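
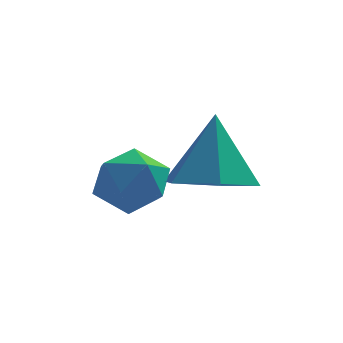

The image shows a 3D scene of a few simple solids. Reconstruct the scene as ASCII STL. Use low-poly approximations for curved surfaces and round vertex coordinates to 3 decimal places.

solid 
facet normal 0.489 0.743 0.457
outer loop
vertex 0.792 -1.829 2.324
vertex 0.666 -2.236 3.121
vertex 1.404 -2.42 2.631
endloop
endfacet
facet normal 0.731 0.649 -0.208
outer loop
vertex 0.792 -1.829 2.324
vertex 1.404 -2.42 2.631
vertex 1.165 -2.43 1.759
endloop
endfacet
facet normal 0.183 0.731 -0.657
outer loop
vertex 0.792 -1.829 2.324
vertex 1.165 -2.43 1.759
vertex 0.279 -2.252 1.71
endloop
endfacet
facet normal -0.399 0.876 -0.271
outer loop
vertex 0.792 -1.829 2.324
vertex 0.279 -2.252 1.71
vertex -0.029 -2.132 2.552
endloop
endfacet
facet normal -0.210 0.884 0.418
outer loop
vertex 0.792 -1.829 2.324
vertex -0.029 -2.132 2.552
vertex 0.666 -2.236 3.121
endloop
endfacet
facet normal 0.964 -0.023 -0.264
outer loop
vertex 1.165 -2.43 1.759
vertex 1.404 -2.42 2.631
vertex 1.269 -3.208 2.208
endloop
endfacet
facet normal 0.571 0.130 0.811
outer loop
vertex 1.404 -2.42 2.631
vertex 0.666 -2.236 3.121
vertex 0.961 -3.088 3.05
endloop
endfacet
facet normal -0.559 0.357 0.748
outer loop
vertex 0.666 -2.236 3.121
vertex -0.029 -2.132 2.552
vertex 0.075 -2.91 3.001
endloop
endfacet
facet normal -0.865 0.344 -0.365
outer loop
vertex -0.029 -2.132 2.552
vertex 0.279 -2.252 1.71
vertex -0.164 -2.92 2.129
endloop
endfacet
facet normal 0.077 0.109 -0.991
outer loop
vertex 0.279 -2.252 1.71
vertex 1.165 -2.43 1.759
vertex 0.574 -3.104 1.639
endloop
endfacet
facet normal 0.399 -0.876 0.271
outer loop
vertex 0.448 -3.511 2.436
vertex 1.269 -3.208 2.208
vertex 0.961 -3.088 3.05
endloop
endfacet
facet normal -0.183 -0.731 0.657
outer loop
vertex 0.448 -3.511 2.436
vertex 0.961 -3.088 3.05
vertex 0.075 -2.91 3.001
endloop
endfacet
facet normal -0.731 -0.649 0.208
outer loop
vertex 0.448 -3.511 2.436
vertex 0.075 -2.91 3.001
vertex -0.164 -2.92 2.129
endloop
endfacet
facet normal -0.489 -0.743 -0.457
outer loop
vertex 0.448 -3.511 2.436
vertex -0.164 -2.92 2.129
vertex 0.574 -3.104 1.639
endloop
endfacet
facet normal 0.210 -0.884 -0.418
outer loop
vertex 0.448 -3.511 2.436
vertex 0.574 -3.104 1.639
vertex 1.269 -3.208 2.208
endloop
endfacet
facet normal 0.865 -0.344 0.365
outer loop
vertex 0.961 -3.088 3.05
vertex 1.269 -3.208 2.208
vertex 1.404 -2.42 2.631
endloop
endfacet
facet normal -0.077 -0.109 0.991
outer loop
vertex 0.075 -2.91 3.001
vertex 0.961 -3.088 3.05
vertex 0.666 -2.236 3.121
endloop
endfacet
facet normal -0.964 0.023 0.264
outer loop
vertex -0.164 -2.92 2.129
vertex 0.075 -2.91 3.001
vertex -0.029 -2.132 2.552
endloop
endfacet
facet normal -0.571 -0.130 -0.811
outer loop
vertex 0.574 -3.104 1.639
vertex -0.164 -2.92 2.129
vertex 0.279 -2.252 1.71
endloop
endfacet
facet normal 0.559 -0.357 -0.748
outer loop
vertex 1.269 -3.208 2.208
vertex 0.574 -3.104 1.639
vertex 1.165 -2.43 1.759
endloop
endfacet
facet normal -0.039 -0.384 -0.923
outer loop
vertex 3.057 -2.308 2.152
vertex 2.255 -2.907 2.435
vertex 2.083 -1.957 2.047
endloop
endfacet
facet normal 0.331 0.941 0.078
outer loop
vertex 3.057 -2.308 2.152
vertex 2.083 -1.957 2.047
vertex 2.325 -2.213 4.105
endloop
endfacet
facet normal -0.038 -0.384 -0.923
outer loop
vertex 2.083 -1.957 2.047
vertex 2.255 -2.907 2.435
vertex 1.282 -2.557 2.33
endloop
endfacet
facet normal -0.553 0.817 0.167
outer loop
vertex 2.083 -1.957 2.047
vertex 1.282 -2.557 2.33
vertex 2.325 -2.213 4.105
endloop
endfacet
facet normal -0.038 -0.383 -0.923
outer loop
vertex 1.282 -2.557 2.33
vertex 2.255 -2.907 2.435
vertex 1.454 -3.506 2.717
endloop
endfacet
facet normal -0.865 0.047 0.499
outer loop
vertex 1.282 -2.557 2.33
vertex 1.454 -3.506 2.717
vertex 2.325 -2.213 4.105
endloop
endfacet
facet normal -0.039 -0.383 -0.923
outer loop
vertex 1.454 -3.506 2.717
vertex 2.255 -2.907 2.435
vertex 2.427 -3.857 2.822
endloop
endfacet
facet normal -0.296 -0.599 0.744
outer loop
vertex 1.454 -3.506 2.717
vertex 2.427 -3.857 2.822
vertex 2.325 -2.213 4.105
endloop
endfacet
facet normal -0.038 -0.383 -0.923
outer loop
vertex 2.427 -3.857 2.822
vertex 2.255 -2.907 2.435
vertex 3.229 -3.257 2.54
endloop
endfacet
facet normal 0.586 -0.475 0.656
outer loop
vertex 2.427 -3.857 2.822
vertex 3.229 -3.257 2.54
vertex 2.325 -2.213 4.105
endloop
endfacet
facet normal -0.039 -0.384 -0.922
outer loop
vertex 3.229 -3.257 2.54
vertex 2.255 -2.907 2.435
vertex 3.057 -2.308 2.152
endloop
endfacet
facet normal 0.899 0.295 0.323
outer loop
vertex 3.229 -3.257 2.54
vertex 3.057 -2.308 2.152
vertex 2.325 -2.213 4.105
endloop
endfacet

endsolid


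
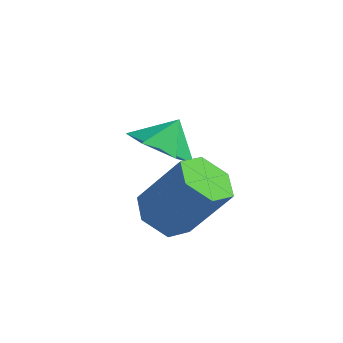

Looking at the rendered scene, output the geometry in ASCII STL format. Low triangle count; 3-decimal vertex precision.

solid 
facet normal -0.562 -0.132 -0.817
outer loop
vertex 0.757 -1.085 -1.697
vertex 0.295 -0.389 -1.492
vertex 0.995 -0.311 -1.986
endloop
endfacet
facet normal 0.780 -0.415 -0.469
outer loop
vertex 0.757 -1.085 -1.697
vertex 0.995 -0.311 -1.986
vertex 1.847 -0.827 -0.112
endloop
endfacet
facet normal 0.780 -0.414 -0.469
outer loop
vertex 1.847 -0.827 -0.112
vertex 0.995 -0.311 -1.986
vertex 2.084 -0.053 -0.402
endloop
endfacet
facet normal 0.562 0.134 0.816
outer loop
vertex 1.847 -0.827 -0.112
vertex 2.084 -0.053 -0.402
vertex 1.385 -0.131 0.092
endloop
endfacet
facet normal -0.561 -0.133 -0.817
outer loop
vertex 0.995 -0.311 -1.986
vertex 0.295 -0.389 -1.492
vertex 0.533 0.385 -1.782
endloop
endfacet
facet normal 0.629 0.572 -0.526
outer loop
vertex 0.995 -0.311 -1.986
vertex 0.533 0.385 -1.782
vertex 2.084 -0.053 -0.402
endloop
endfacet
facet normal 0.630 0.572 -0.526
outer loop
vertex 2.084 -0.053 -0.402
vertex 0.533 0.385 -1.782
vertex 1.623 0.643 -0.197
endloop
endfacet
facet normal 0.562 0.132 0.816
outer loop
vertex 2.084 -0.053 -0.402
vertex 1.623 0.643 -0.197
vertex 1.385 -0.131 0.092
endloop
endfacet
facet normal -0.561 -0.133 -0.817
outer loop
vertex 0.533 0.385 -1.782
vertex 0.295 -0.389 -1.492
vertex -0.167 0.307 -1.288
endloop
endfacet
facet normal -0.150 0.987 -0.057
outer loop
vertex 0.533 0.385 -1.782
vertex -0.167 0.307 -1.288
vertex 1.623 0.643 -0.197
endloop
endfacet
facet normal -0.150 0.987 -0.057
outer loop
vertex 1.623 0.643 -0.197
vertex -0.167 0.307 -1.288
vertex 0.923 0.565 0.297
endloop
endfacet
facet normal 0.562 0.132 0.817
outer loop
vertex 1.623 0.643 -0.197
vertex 0.923 0.565 0.297
vertex 1.385 -0.131 0.092
endloop
endfacet
facet normal -0.562 -0.134 -0.816
outer loop
vertex -0.167 0.307 -1.288
vertex 0.295 -0.389 -1.492
vertex -0.404 -0.467 -0.998
endloop
endfacet
facet normal -0.780 0.415 0.469
outer loop
vertex -0.167 0.307 -1.288
vertex -0.404 -0.467 -0.998
vertex 0.923 0.565 0.297
endloop
endfacet
facet normal -0.780 0.415 0.469
outer loop
vertex 0.923 0.565 0.297
vertex -0.404 -0.467 -0.998
vertex 0.685 -0.209 0.586
endloop
endfacet
facet normal 0.562 0.132 0.817
outer loop
vertex 0.923 0.565 0.297
vertex 0.685 -0.209 0.586
vertex 1.385 -0.131 0.092
endloop
endfacet
facet normal -0.562 -0.132 -0.816
outer loop
vertex -0.404 -0.467 -0.998
vertex 0.295 -0.389 -1.492
vertex 0.057 -1.163 -1.203
endloop
endfacet
facet normal -0.630 -0.572 0.526
outer loop
vertex -0.404 -0.467 -0.998
vertex 0.057 -1.163 -1.203
vertex 0.685 -0.209 0.586
endloop
endfacet
facet normal -0.629 -0.572 0.526
outer loop
vertex 0.685 -0.209 0.586
vertex 0.057 -1.163 -1.203
vertex 1.147 -0.905 0.382
endloop
endfacet
facet normal 0.561 0.133 0.817
outer loop
vertex 0.685 -0.209 0.586
vertex 1.147 -0.905 0.382
vertex 1.385 -0.131 0.092
endloop
endfacet
facet normal -0.562 -0.132 -0.817
outer loop
vertex 0.057 -1.163 -1.203
vertex 0.295 -0.389 -1.492
vertex 0.757 -1.085 -1.697
endloop
endfacet
facet normal 0.150 -0.987 0.057
outer loop
vertex 0.057 -1.163 -1.203
vertex 0.757 -1.085 -1.697
vertex 1.147 -0.905 0.382
endloop
endfacet
facet normal 0.150 -0.987 0.057
outer loop
vertex 1.147 -0.905 0.382
vertex 0.757 -1.085 -1.697
vertex 1.847 -0.827 -0.112
endloop
endfacet
facet normal 0.561 0.133 0.817
outer loop
vertex 1.147 -0.905 0.382
vertex 1.847 -0.827 -0.112
vertex 1.385 -0.131 0.092
endloop
endfacet
facet normal -0.240 -0.618 -0.749
outer loop
vertex -0.197 2.556 -1.706
vertex -1.142 2.421 -1.292
vertex -0.978 3.187 -1.976
endloop
endfacet
facet normal 0.628 0.778 0.004
outer loop
vertex -0.197 2.556 -1.706
vertex -0.978 3.187 -1.976
vertex -0.878 3.099 -0.468
endloop
endfacet
facet normal -0.240 -0.618 -0.749
outer loop
vertex -0.978 3.187 -1.976
vertex -1.142 2.421 -1.292
vertex -1.923 3.052 -1.562
endloop
endfacet
facet normal -0.113 0.991 0.065
outer loop
vertex -0.978 3.187 -1.976
vertex -1.923 3.052 -1.562
vertex -0.878 3.099 -0.468
endloop
endfacet
facet normal -0.239 -0.617 -0.750
outer loop
vertex -1.923 3.052 -1.562
vertex -1.142 2.421 -1.292
vertex -2.087 2.286 -0.879
endloop
endfacet
facet normal -0.589 0.604 0.537
outer loop
vertex -1.923 3.052 -1.562
vertex -2.087 2.286 -0.879
vertex -0.878 3.099 -0.468
endloop
endfacet
facet normal -0.240 -0.617 -0.750
outer loop
vertex -2.087 2.286 -0.879
vertex -1.142 2.421 -1.292
vertex -1.306 1.654 -0.609
endloop
endfacet
facet normal -0.324 0.004 0.946
outer loop
vertex -2.087 2.286 -0.879
vertex -1.306 1.654 -0.609
vertex -0.878 3.099 -0.468
endloop
endfacet
facet normal -0.240 -0.617 -0.750
outer loop
vertex -1.306 1.654 -0.609
vertex -1.142 2.421 -1.292
vertex -0.361 1.789 -1.022
endloop
endfacet
facet normal 0.417 -0.210 0.885
outer loop
vertex -1.306 1.654 -0.609
vertex -0.361 1.789 -1.022
vertex -0.878 3.099 -0.468
endloop
endfacet
facet normal -0.240 -0.617 -0.749
outer loop
vertex -0.361 1.789 -1.022
vertex -1.142 2.421 -1.292
vertex -0.197 2.556 -1.706
endloop
endfacet
facet normal 0.893 0.178 0.413
outer loop
vertex -0.361 1.789 -1.022
vertex -0.197 2.556 -1.706
vertex -0.878 3.099 -0.468
endloop
endfacet

endsolid


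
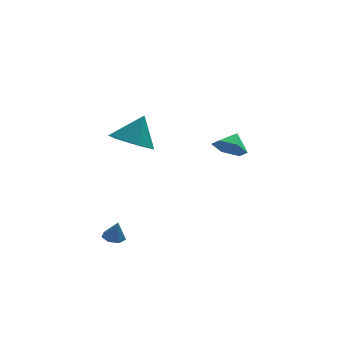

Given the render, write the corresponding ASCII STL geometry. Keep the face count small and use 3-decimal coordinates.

solid 
facet normal -0.378 -0.288 -0.880
outer loop
vertex -2.257 -2.841 1.702
vertex -3.235 -2.503 2.012
vertex -2.566 -1.825 1.502
endloop
endfacet
facet normal 0.951 0.302 0.062
outer loop
vertex -2.257 -2.841 1.702
vertex -2.566 -1.825 1.502
vertex -2.625 -2.037 3.428
endloop
endfacet
facet normal -0.378 -0.288 -0.880
outer loop
vertex -2.566 -1.825 1.502
vertex -3.235 -2.503 2.012
vertex -3.544 -1.487 1.812
endloop
endfacet
facet normal 0.356 0.927 0.113
outer loop
vertex -2.566 -1.825 1.502
vertex -3.544 -1.487 1.812
vertex -2.625 -2.037 3.428
endloop
endfacet
facet normal -0.379 -0.288 -0.879
outer loop
vertex -3.544 -1.487 1.812
vertex -3.235 -2.503 2.012
vertex -4.213 -2.164 2.322
endloop
endfacet
facet normal -0.405 0.771 0.492
outer loop
vertex -3.544 -1.487 1.812
vertex -4.213 -2.164 2.322
vertex -2.625 -2.037 3.428
endloop
endfacet
facet normal -0.379 -0.289 -0.879
outer loop
vertex -4.213 -2.164 2.322
vertex -3.235 -2.503 2.012
vertex -3.904 -3.18 2.523
endloop
endfacet
facet normal -0.571 -0.011 0.821
outer loop
vertex -4.213 -2.164 2.322
vertex -3.904 -3.18 2.523
vertex -2.625 -2.037 3.428
endloop
endfacet
facet normal -0.379 -0.289 -0.879
outer loop
vertex -3.904 -3.18 2.523
vertex -3.235 -2.503 2.012
vertex -2.926 -3.518 2.213
endloop
endfacet
facet normal 0.024 -0.637 0.770
outer loop
vertex -3.904 -3.18 2.523
vertex -2.926 -3.518 2.213
vertex -2.625 -2.037 3.428
endloop
endfacet
facet normal -0.379 -0.289 -0.879
outer loop
vertex -2.926 -3.518 2.213
vertex -3.235 -2.503 2.012
vertex -2.257 -2.841 1.702
endloop
endfacet
facet normal 0.785 -0.480 0.391
outer loop
vertex -2.926 -3.518 2.213
vertex -2.257 -2.841 1.702
vertex -2.625 -2.037 3.428
endloop
endfacet
facet normal -0.405 -0.649 -0.644
outer loop
vertex 2.261 1.121 -0.293
vertex 1.457 1.469 -0.138
vertex 1.967 1.798 -0.79
endloop
endfacet
facet normal 0.927 0.373 -0.040
outer loop
vertex 2.261 1.121 -0.293
vertex 1.967 1.798 -0.79
vertex 1.883 2.151 0.538
endloop
endfacet
facet normal -0.405 -0.649 -0.644
outer loop
vertex 1.967 1.798 -0.79
vertex 1.457 1.469 -0.138
vertex 1.162 2.146 -0.635
endloop
endfacet
facet normal 0.351 0.910 -0.220
outer loop
vertex 1.967 1.798 -0.79
vertex 1.162 2.146 -0.635
vertex 1.883 2.151 0.538
endloop
endfacet
facet normal -0.406 -0.649 -0.643
outer loop
vertex 1.162 2.146 -0.635
vertex 1.457 1.469 -0.138
vertex 0.653 1.818 0.017
endloop
endfacet
facet normal -0.335 0.920 0.202
outer loop
vertex 1.162 2.146 -0.635
vertex 0.653 1.818 0.017
vertex 1.883 2.151 0.538
endloop
endfacet
facet normal -0.406 -0.649 -0.643
outer loop
vertex 0.653 1.818 0.017
vertex 1.457 1.469 -0.138
vertex 0.948 1.141 0.514
endloop
endfacet
facet normal -0.447 0.395 0.803
outer loop
vertex 0.653 1.818 0.017
vertex 0.948 1.141 0.514
vertex 1.883 2.151 0.538
endloop
endfacet
facet normal -0.406 -0.649 -0.643
outer loop
vertex 0.948 1.141 0.514
vertex 1.457 1.469 -0.138
vertex 1.752 0.792 0.359
endloop
endfacet
facet normal 0.128 -0.142 0.982
outer loop
vertex 0.948 1.141 0.514
vertex 1.752 0.792 0.359
vertex 1.883 2.151 0.538
endloop
endfacet
facet normal -0.405 -0.649 -0.644
outer loop
vertex 1.752 0.792 0.359
vertex 1.457 1.469 -0.138
vertex 2.261 1.121 -0.293
endloop
endfacet
facet normal 0.815 -0.152 0.559
outer loop
vertex 1.752 0.792 0.359
vertex 2.261 1.121 -0.293
vertex 1.883 2.151 0.538
endloop
endfacet
facet normal -0.192 0.206 -0.959
outer loop
vertex -3.496 -2.309 -4.065
vertex -4.028 -2.194 -3.934
vertex -3.589 -1.847 -3.947
endloop
endfacet
facet normal 0.949 0.116 0.295
outer loop
vertex -3.496 -2.309 -4.065
vertex -3.589 -1.847 -3.947
vertex -3.832 -2.406 -2.946
endloop
endfacet
facet normal -0.190 0.205 -0.960
outer loop
vertex -3.589 -1.847 -3.947
vertex -4.028 -2.194 -3.934
vertex -4.013 -1.646 -3.82
endloop
endfacet
facet normal 0.488 0.706 0.513
outer loop
vertex -3.589 -1.847 -3.947
vertex -4.013 -1.646 -3.82
vertex -3.832 -2.406 -2.946
endloop
endfacet
facet normal -0.190 0.205 -0.960
outer loop
vertex -4.013 -1.646 -3.82
vertex -4.028 -2.194 -3.934
vertex -4.448 -1.858 -3.779
endloop
endfacet
facet normal -0.277 0.696 0.663
outer loop
vertex -4.013 -1.646 -3.82
vertex -4.448 -1.858 -3.779
vertex -3.832 -2.406 -2.946
endloop
endfacet
facet normal -0.190 0.206 -0.960
outer loop
vertex -4.448 -1.858 -3.779
vertex -4.028 -2.194 -3.934
vertex -4.567 -2.323 -3.855
endloop
endfacet
facet normal -0.770 0.094 0.631
outer loop
vertex -4.448 -1.858 -3.779
vertex -4.567 -2.323 -3.855
vertex -3.832 -2.406 -2.946
endloop
endfacet
facet normal -0.190 0.207 -0.960
outer loop
vertex -4.567 -2.323 -3.855
vertex -4.028 -2.194 -3.934
vertex -4.28 -2.69 -3.991
endloop
endfacet
facet normal -0.620 -0.648 0.442
outer loop
vertex -4.567 -2.323 -3.855
vertex -4.28 -2.69 -3.991
vertex -3.832 -2.406 -2.946
endloop
endfacet
facet normal -0.190 0.207 -0.960
outer loop
vertex -4.28 -2.69 -3.991
vertex -4.028 -2.194 -3.934
vertex -3.804 -2.684 -4.084
endloop
endfacet
facet normal 0.059 -0.969 0.238
outer loop
vertex -4.28 -2.69 -3.991
vertex -3.804 -2.684 -4.084
vertex -3.832 -2.406 -2.946
endloop
endfacet
facet normal -0.192 0.206 -0.960
outer loop
vertex -3.804 -2.684 -4.084
vertex -4.028 -2.194 -3.934
vertex -3.496 -2.309 -4.065
endloop
endfacet
facet normal 0.757 -0.630 0.173
outer loop
vertex -3.804 -2.684 -4.084
vertex -3.496 -2.309 -4.065
vertex -3.832 -2.406 -2.946
endloop
endfacet

endsolid


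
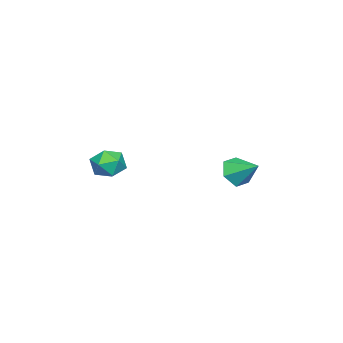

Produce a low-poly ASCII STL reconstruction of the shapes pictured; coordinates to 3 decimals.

solid 
facet normal -0.004 0.479 0.878
outer loop
vertex -1.683 -0.332 -2.814
vertex -2.379 -0.542 -2.703
vertex -1.825 -0.966 -2.469
endloop
endfacet
facet normal 0.651 0.245 0.718
outer loop
vertex -1.683 -0.332 -2.814
vertex -1.825 -0.966 -2.469
vertex -1.286 -0.932 -2.969
endloop
endfacet
facet normal 0.841 0.533 0.093
outer loop
vertex -1.683 -0.332 -2.814
vertex -1.286 -0.932 -2.969
vertex -1.507 -0.488 -3.512
endloop
endfacet
facet normal 0.304 0.943 -0.134
outer loop
vertex -1.683 -0.332 -2.814
vertex -1.507 -0.488 -3.512
vertex -2.183 -0.247 -3.348
endloop
endfacet
facet normal -0.219 0.911 0.350
outer loop
vertex -1.683 -0.332 -2.814
vertex -2.183 -0.247 -3.348
vertex -2.379 -0.542 -2.703
endloop
endfacet
facet normal 0.619 -0.462 0.636
outer loop
vertex -1.286 -0.932 -2.969
vertex -1.825 -0.966 -2.469
vertex -1.737 -1.513 -2.952
endloop
endfacet
facet normal -0.441 -0.083 0.893
outer loop
vertex -1.825 -0.966 -2.469
vertex -2.379 -0.542 -2.703
vertex -2.413 -1.272 -2.788
endloop
endfacet
facet normal -0.789 0.613 0.041
outer loop
vertex -2.379 -0.542 -2.703
vertex -2.183 -0.247 -3.348
vertex -2.634 -0.828 -3.331
endloop
endfacet
facet normal 0.057 0.666 -0.744
outer loop
vertex -2.183 -0.247 -3.348
vertex -1.507 -0.488 -3.512
vertex -2.095 -0.794 -3.831
endloop
endfacet
facet normal 0.926 0.001 -0.376
outer loop
vertex -1.507 -0.488 -3.512
vertex -1.286 -0.932 -2.969
vertex -1.541 -1.218 -3.597
endloop
endfacet
facet normal -0.304 -0.943 0.134
outer loop
vertex -2.237 -1.428 -3.486
vertex -1.737 -1.513 -2.952
vertex -2.413 -1.272 -2.788
endloop
endfacet
facet normal -0.841 -0.533 -0.093
outer loop
vertex -2.237 -1.428 -3.486
vertex -2.413 -1.272 -2.788
vertex -2.634 -0.828 -3.331
endloop
endfacet
facet normal -0.651 -0.245 -0.718
outer loop
vertex -2.237 -1.428 -3.486
vertex -2.634 -0.828 -3.331
vertex -2.095 -0.794 -3.831
endloop
endfacet
facet normal 0.004 -0.479 -0.878
outer loop
vertex -2.237 -1.428 -3.486
vertex -2.095 -0.794 -3.831
vertex -1.541 -1.218 -3.597
endloop
endfacet
facet normal 0.219 -0.911 -0.350
outer loop
vertex -2.237 -1.428 -3.486
vertex -1.541 -1.218 -3.597
vertex -1.737 -1.513 -2.952
endloop
endfacet
facet normal -0.057 -0.666 0.744
outer loop
vertex -2.413 -1.272 -2.788
vertex -1.737 -1.513 -2.952
vertex -1.825 -0.966 -2.469
endloop
endfacet
facet normal -0.926 -0.001 0.376
outer loop
vertex -2.634 -0.828 -3.331
vertex -2.413 -1.272 -2.788
vertex -2.379 -0.542 -2.703
endloop
endfacet
facet normal -0.619 0.462 -0.636
outer loop
vertex -2.095 -0.794 -3.831
vertex -2.634 -0.828 -3.331
vertex -2.183 -0.247 -3.348
endloop
endfacet
facet normal 0.441 0.083 -0.893
outer loop
vertex -1.541 -1.218 -3.597
vertex -2.095 -0.794 -3.831
vertex -1.507 -0.488 -3.512
endloop
endfacet
facet normal 0.789 -0.613 -0.041
outer loop
vertex -1.737 -1.513 -2.952
vertex -1.541 -1.218 -3.597
vertex -1.286 -0.932 -2.969
endloop
endfacet
facet normal -0.235 -0.837 -0.494
outer loop
vertex -2.885 3.699 -3.877
vertex -3.324 3.512 -3.351
vertex -3.566 3.9 -3.894
endloop
endfacet
facet normal 0.252 0.808 -0.532
outer loop
vertex -2.885 3.699 -3.877
vertex -3.566 3.9 -3.894
vertex -3.056 4.468 -2.789
endloop
endfacet
facet normal -0.235 -0.837 -0.494
outer loop
vertex -3.566 3.9 -3.894
vertex -3.324 3.512 -3.351
vertex -4.005 3.713 -3.368
endloop
endfacet
facet normal -0.549 0.819 -0.167
outer loop
vertex -3.566 3.9 -3.894
vertex -4.005 3.713 -3.368
vertex -3.056 4.468 -2.789
endloop
endfacet
facet normal -0.235 -0.838 -0.492
outer loop
vertex -4.005 3.713 -3.368
vertex -3.324 3.512 -3.351
vertex -3.762 3.326 -2.825
endloop
endfacet
facet normal -0.689 0.407 0.599
outer loop
vertex -4.005 3.713 -3.368
vertex -3.762 3.326 -2.825
vertex -3.056 4.468 -2.789
endloop
endfacet
facet normal -0.235 -0.838 -0.492
outer loop
vertex -3.762 3.326 -2.825
vertex -3.324 3.512 -3.351
vertex -3.081 3.125 -2.808
endloop
endfacet
facet normal -0.029 -0.014 0.999
outer loop
vertex -3.762 3.326 -2.825
vertex -3.081 3.125 -2.808
vertex -3.056 4.468 -2.789
endloop
endfacet
facet normal -0.234 -0.838 -0.493
outer loop
vertex -3.081 3.125 -2.808
vertex -3.324 3.512 -3.351
vertex -2.643 3.312 -3.334
endloop
endfacet
facet normal 0.772 -0.023 0.635
outer loop
vertex -3.081 3.125 -2.808
vertex -2.643 3.312 -3.334
vertex -3.056 4.468 -2.789
endloop
endfacet
facet normal -0.234 -0.838 -0.493
outer loop
vertex -2.643 3.312 -3.334
vertex -3.324 3.512 -3.351
vertex -2.885 3.699 -3.877
endloop
endfacet
facet normal 0.913 0.388 -0.130
outer loop
vertex -2.643 3.312 -3.334
vertex -2.885 3.699 -3.877
vertex -3.056 4.468 -2.789
endloop
endfacet

endsolid


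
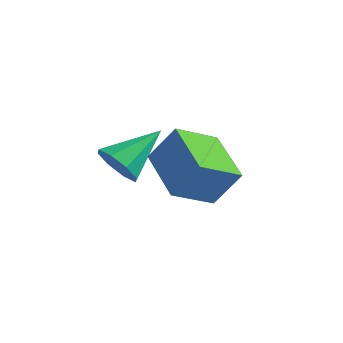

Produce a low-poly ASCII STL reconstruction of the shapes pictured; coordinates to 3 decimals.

solid 
facet normal -0.498 -0.253 -0.830
outer loop
vertex -3.451 -0.084 -4.212
vertex -4.746 1.042 -3.778
vertex -2.766 0.987 -4.949
endloop
endfacet
facet normal 0.731 -0.636 -0.245
outer loop
vertex -2.114 1.318 -3.862
vertex -3.451 -0.084 -4.212
vertex -2.766 0.987 -4.949
endloop
endfacet
facet normal -0.498 -0.252 -0.830
outer loop
vertex -2.766 0.987 -4.949
vertex -4.746 1.042 -3.778
vertex -4.06 2.114 -4.515
endloop
endfacet
facet normal 0.466 0.729 -0.502
outer loop
vertex -4.06 2.114 -4.515
vertex -2.114 1.318 -3.862
vertex -2.766 0.987 -4.949
endloop
endfacet
facet normal -0.466 -0.729 0.501
outer loop
vertex -3.451 -0.084 -4.212
vertex -4.094 1.373 -2.691
vertex -4.746 1.042 -3.778
endloop
endfacet
facet normal 0.731 -0.636 -0.245
outer loop
vertex -2.8 0.246 -3.125
vertex -3.451 -0.084 -4.212
vertex -2.114 1.318 -3.862
endloop
endfacet
facet normal -0.467 -0.729 0.501
outer loop
vertex -2.8 0.246 -3.125
vertex -4.094 1.373 -2.691
vertex -3.451 -0.084 -4.212
endloop
endfacet
facet normal -0.731 0.636 0.245
outer loop
vertex -4.746 1.042 -3.778
vertex -4.094 1.373 -2.691
vertex -4.06 2.114 -4.515
endloop
endfacet
facet normal 0.466 0.729 -0.501
outer loop
vertex -3.409 2.444 -3.428
vertex -2.114 1.318 -3.862
vertex -4.06 2.114 -4.515
endloop
endfacet
facet normal -0.731 0.636 0.245
outer loop
vertex -4.06 2.114 -4.515
vertex -4.094 1.373 -2.691
vertex -3.409 2.444 -3.428
endloop
endfacet
facet normal 0.497 0.252 0.830
outer loop
vertex -3.409 2.444 -3.428
vertex -2.8 0.246 -3.125
vertex -2.114 1.318 -3.862
endloop
endfacet
facet normal 0.498 0.252 0.830
outer loop
vertex -4.094 1.373 -2.691
vertex -2.8 0.246 -3.125
vertex -3.409 2.444 -3.428
endloop
endfacet
facet normal -0.346 -0.808 -0.476
outer loop
vertex -3.788 -1.323 -3.094
vertex -4.234 -1.449 -2.556
vertex -4.268 -1.078 -3.161
endloop
endfacet
facet normal 0.423 0.659 -0.622
outer loop
vertex -3.788 -1.323 -3.094
vertex -4.268 -1.078 -3.161
vertex -3.686 -0.171 -1.804
endloop
endfacet
facet normal -0.347 -0.808 -0.476
outer loop
vertex -4.268 -1.078 -3.161
vertex -4.234 -1.449 -2.556
vertex -4.729 -1.05 -2.873
endloop
endfacet
facet normal -0.240 0.852 -0.466
outer loop
vertex -4.268 -1.078 -3.161
vertex -4.729 -1.05 -2.873
vertex -3.686 -0.171 -1.804
endloop
endfacet
facet normal -0.346 -0.808 -0.476
outer loop
vertex -4.729 -1.05 -2.873
vertex -4.234 -1.449 -2.556
vertex -4.899 -1.256 -2.4
endloop
endfacet
facet normal -0.684 0.726 0.070
outer loop
vertex -4.729 -1.05 -2.873
vertex -4.899 -1.256 -2.4
vertex -3.686 -0.171 -1.804
endloop
endfacet
facet normal -0.346 -0.809 -0.475
outer loop
vertex -4.899 -1.256 -2.4
vertex -4.234 -1.449 -2.556
vertex -4.68 -1.574 -2.018
endloop
endfacet
facet normal -0.650 0.358 0.671
outer loop
vertex -4.899 -1.256 -2.4
vertex -4.68 -1.574 -2.018
vertex -3.686 -0.171 -1.804
endloop
endfacet
facet normal -0.347 -0.809 -0.475
outer loop
vertex -4.68 -1.574 -2.018
vertex -4.234 -1.449 -2.556
vertex -4.199 -1.819 -1.952
endloop
endfacet
facet normal -0.156 -0.040 0.987
outer loop
vertex -4.68 -1.574 -2.018
vertex -4.199 -1.819 -1.952
vertex -3.686 -0.171 -1.804
endloop
endfacet
facet normal -0.346 -0.809 -0.475
outer loop
vertex -4.199 -1.819 -1.952
vertex -4.234 -1.449 -2.556
vertex -3.739 -1.847 -2.239
endloop
endfacet
facet normal 0.505 -0.232 0.832
outer loop
vertex -4.199 -1.819 -1.952
vertex -3.739 -1.847 -2.239
vertex -3.686 -0.171 -1.804
endloop
endfacet
facet normal -0.347 -0.809 -0.474
outer loop
vertex -3.739 -1.847 -2.239
vertex -4.234 -1.449 -2.556
vertex -3.569 -1.642 -2.713
endloop
endfacet
facet normal 0.950 -0.106 0.295
outer loop
vertex -3.739 -1.847 -2.239
vertex -3.569 -1.642 -2.713
vertex -3.686 -0.171 -1.804
endloop
endfacet
facet normal -0.347 -0.808 -0.477
outer loop
vertex -3.569 -1.642 -2.713
vertex -4.234 -1.449 -2.556
vertex -3.788 -1.323 -3.094
endloop
endfacet
facet normal 0.915 0.262 -0.306
outer loop
vertex -3.569 -1.642 -2.713
vertex -3.788 -1.323 -3.094
vertex -3.686 -0.171 -1.804
endloop
endfacet

endsolid


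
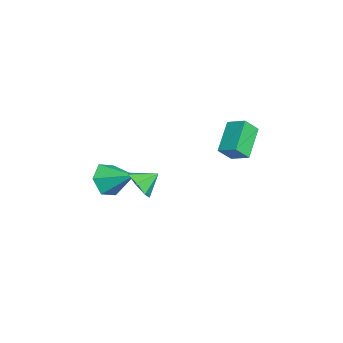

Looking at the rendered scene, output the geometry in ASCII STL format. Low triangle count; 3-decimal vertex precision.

solid 
facet normal -0.539 -0.740 -0.403
outer loop
vertex 1.592 0.932 -1.1
vertex 0.029 1.466 0.009
vertex 1.251 1.623 -1.913
endloop
endfacet
facet normal 0.786 -0.268 -0.558
outer loop
vertex 1.871 2.474 -1.449
vertex 1.592 0.932 -1.1
vertex 1.251 1.623 -1.913
endloop
endfacet
facet normal -0.539 -0.739 -0.403
outer loop
vertex 1.251 1.623 -1.913
vertex 0.029 1.466 0.009
vertex -0.312 2.158 -0.804
endloop
endfacet
facet normal -0.304 0.617 -0.726
outer loop
vertex -0.312 2.158 -0.804
vertex 1.871 2.474 -1.449
vertex 1.251 1.623 -1.913
endloop
endfacet
facet normal 0.304 -0.617 0.726
outer loop
vertex 1.592 0.932 -1.1
vertex 0.649 2.317 0.473
vertex 0.029 1.466 0.009
endloop
endfacet
facet normal 0.785 -0.268 -0.558
outer loop
vertex 2.212 1.782 -0.636
vertex 1.592 0.932 -1.1
vertex 1.871 2.474 -1.449
endloop
endfacet
facet normal 0.304 -0.618 0.726
outer loop
vertex 2.212 1.782 -0.636
vertex 0.649 2.317 0.473
vertex 1.592 0.932 -1.1
endloop
endfacet
facet normal -0.786 0.268 0.558
outer loop
vertex 0.029 1.466 0.009
vertex 0.649 2.317 0.473
vertex -0.312 2.158 -0.804
endloop
endfacet
facet normal -0.304 0.618 -0.725
outer loop
vertex 0.308 3.008 -0.34
vertex 1.871 2.474 -1.449
vertex -0.312 2.158 -0.804
endloop
endfacet
facet normal -0.785 0.269 0.558
outer loop
vertex -0.312 2.158 -0.804
vertex 0.649 2.317 0.473
vertex 0.308 3.008 -0.34
endloop
endfacet
facet normal 0.539 0.740 0.403
outer loop
vertex 0.308 3.008 -0.34
vertex 2.212 1.782 -0.636
vertex 1.871 2.474 -1.449
endloop
endfacet
facet normal 0.539 0.740 0.403
outer loop
vertex 0.649 2.317 0.473
vertex 2.212 1.782 -0.636
vertex 0.308 3.008 -0.34
endloop
endfacet
facet normal -0.460 -0.750 -0.475
outer loop
vertex 1.928 -4.853 -4.017
vertex 0.989 -4.557 -3.574
vertex 1.292 -4.142 -4.524
endloop
endfacet
facet normal 0.801 0.398 -0.447
outer loop
vertex 1.928 -4.853 -4.017
vertex 1.292 -4.142 -4.524
vertex 1.831 -3.183 -2.706
endloop
endfacet
facet normal -0.460 -0.751 -0.475
outer loop
vertex 1.292 -4.142 -4.524
vertex 0.989 -4.557 -3.574
vertex 0.353 -3.847 -4.081
endloop
endfacet
facet normal 0.050 0.877 -0.478
outer loop
vertex 1.292 -4.142 -4.524
vertex 0.353 -3.847 -4.081
vertex 1.831 -3.183 -2.706
endloop
endfacet
facet normal -0.461 -0.751 -0.474
outer loop
vertex 0.353 -3.847 -4.081
vertex 0.989 -4.557 -3.574
vertex 0.05 -4.261 -3.13
endloop
endfacet
facet normal -0.541 0.821 0.185
outer loop
vertex 0.353 -3.847 -4.081
vertex 0.05 -4.261 -3.13
vertex 1.831 -3.183 -2.706
endloop
endfacet
facet normal -0.461 -0.750 -0.474
outer loop
vertex 0.05 -4.261 -3.13
vertex 0.989 -4.557 -3.574
vertex 0.686 -4.971 -2.624
endloop
endfacet
facet normal -0.382 0.285 0.879
outer loop
vertex 0.05 -4.261 -3.13
vertex 0.686 -4.971 -2.624
vertex 1.831 -3.183 -2.706
endloop
endfacet
facet normal -0.460 -0.751 -0.474
outer loop
vertex 0.686 -4.971 -2.624
vertex 0.989 -4.557 -3.574
vertex 1.625 -5.267 -3.067
endloop
endfacet
facet normal 0.368 -0.194 0.909
outer loop
vertex 0.686 -4.971 -2.624
vertex 1.625 -5.267 -3.067
vertex 1.831 -3.183 -2.706
endloop
endfacet
facet normal -0.460 -0.751 -0.474
outer loop
vertex 1.625 -5.267 -3.067
vertex 0.989 -4.557 -3.574
vertex 1.928 -4.853 -4.017
endloop
endfacet
facet normal 0.959 -0.137 0.246
outer loop
vertex 1.625 -5.267 -3.067
vertex 1.928 -4.853 -4.017
vertex 1.831 -3.183 -2.706
endloop
endfacet
facet normal 0.231 -0.820 -0.523
outer loop
vertex 3.716 -2.451 -3.085
vertex 3.357 -2.988 -2.401
vertex 2.923 -2.63 -3.154
endloop
endfacet
facet normal -0.171 0.906 -0.387
outer loop
vertex 3.716 -2.451 -3.085
vertex 2.923 -2.63 -3.154
vertex 3.083 -2.012 -1.779
endloop
endfacet
facet normal 0.231 -0.820 -0.523
outer loop
vertex 2.923 -2.63 -3.154
vertex 3.357 -2.988 -2.401
vertex 2.457 -3.078 -2.657
endloop
endfacet
facet normal -0.775 0.605 -0.182
outer loop
vertex 2.923 -2.63 -3.154
vertex 2.457 -3.078 -2.657
vertex 3.083 -2.012 -1.779
endloop
endfacet
facet normal 0.231 -0.820 -0.524
outer loop
vertex 2.457 -3.078 -2.657
vertex 3.357 -2.988 -2.401
vertex 2.669 -3.459 -1.967
endloop
endfacet
facet normal -0.898 0.206 0.390
outer loop
vertex 2.457 -3.078 -2.657
vertex 2.669 -3.459 -1.967
vertex 3.083 -2.012 -1.779
endloop
endfacet
facet normal 0.231 -0.820 -0.524
outer loop
vertex 2.669 -3.459 -1.967
vertex 3.357 -2.988 -2.401
vertex 3.399 -3.485 -1.604
endloop
endfacet
facet normal -0.445 0.011 0.896
outer loop
vertex 2.669 -3.459 -1.967
vertex 3.399 -3.485 -1.604
vertex 3.083 -2.012 -1.779
endloop
endfacet
facet normal 0.230 -0.820 -0.524
outer loop
vertex 3.399 -3.485 -1.604
vertex 3.357 -2.988 -2.401
vertex 4.098 -3.137 -1.842
endloop
endfacet
facet normal 0.243 0.166 0.956
outer loop
vertex 3.399 -3.485 -1.604
vertex 4.098 -3.137 -1.842
vertex 3.083 -2.012 -1.779
endloop
endfacet
facet normal 0.230 -0.820 -0.523
outer loop
vertex 4.098 -3.137 -1.842
vertex 3.357 -2.988 -2.401
vertex 4.239 -2.677 -2.501
endloop
endfacet
facet normal 0.646 0.554 0.525
outer loop
vertex 4.098 -3.137 -1.842
vertex 4.239 -2.677 -2.501
vertex 3.083 -2.012 -1.779
endloop
endfacet
facet normal 0.230 -0.820 -0.523
outer loop
vertex 4.239 -2.677 -2.501
vertex 3.357 -2.988 -2.401
vertex 3.716 -2.451 -3.085
endloop
endfacet
facet normal 0.463 0.883 -0.073
outer loop
vertex 4.239 -2.677 -2.501
vertex 3.716 -2.451 -3.085
vertex 3.083 -2.012 -1.779
endloop
endfacet

endsolid


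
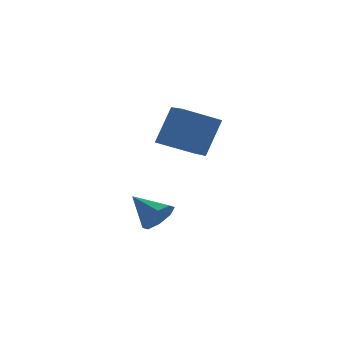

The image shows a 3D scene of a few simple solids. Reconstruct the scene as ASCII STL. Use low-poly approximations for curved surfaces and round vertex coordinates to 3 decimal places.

solid 
facet normal -0.843 -0.342 0.416
outer loop
vertex 0.376 -0.345 2.784
vertex -0.347 0.973 2.404
vertex -0.209 -1.214 0.884
endloop
endfacet
facet normal 0.466 -0.850 0.245
outer loop
vertex 1.467 -0.533 0.056
vertex 0.376 -0.345 2.784
vertex -0.209 -1.214 0.884
endloop
endfacet
facet normal -0.842 -0.342 0.416
outer loop
vertex -0.209 -1.214 0.884
vertex -0.347 0.973 2.404
vertex -0.932 0.103 0.504
endloop
endfacet
facet normal -0.270 -0.401 -0.876
outer loop
vertex -0.932 0.103 0.504
vertex 1.467 -0.533 0.056
vertex -0.209 -1.214 0.884
endloop
endfacet
facet normal 0.270 0.401 0.876
outer loop
vertex 0.376 -0.345 2.784
vertex 1.329 1.654 1.576
vertex -0.347 0.973 2.404
endloop
endfacet
facet normal 0.467 -0.850 0.245
outer loop
vertex 2.052 0.337 1.956
vertex 0.376 -0.345 2.784
vertex 1.467 -0.533 0.056
endloop
endfacet
facet normal 0.270 0.401 0.876
outer loop
vertex 2.052 0.337 1.956
vertex 1.329 1.654 1.576
vertex 0.376 -0.345 2.784
endloop
endfacet
facet normal -0.467 0.850 -0.245
outer loop
vertex -0.347 0.973 2.404
vertex 1.329 1.654 1.576
vertex -0.932 0.103 0.504
endloop
endfacet
facet normal -0.270 -0.400 -0.876
outer loop
vertex 0.744 0.785 -0.324
vertex 1.467 -0.533 0.056
vertex -0.932 0.103 0.504
endloop
endfacet
facet normal -0.467 0.850 -0.245
outer loop
vertex -0.932 0.103 0.504
vertex 1.329 1.654 1.576
vertex 0.744 0.785 -0.324
endloop
endfacet
facet normal 0.842 0.342 -0.416
outer loop
vertex 0.744 0.785 -0.324
vertex 2.052 0.337 1.956
vertex 1.467 -0.533 0.056
endloop
endfacet
facet normal 0.842 0.342 -0.416
outer loop
vertex 1.329 1.654 1.576
vertex 2.052 0.337 1.956
vertex 0.744 0.785 -0.324
endloop
endfacet
facet normal 0.750 -0.424 -0.507
outer loop
vertex -0.152 -0.562 -3.118
vertex -0.661 -0.493 -3.929
vertex -0.033 0.071 -3.471
endloop
endfacet
facet normal 0.245 0.437 0.866
outer loop
vertex -0.152 -0.562 -3.118
vertex -0.033 0.071 -3.471
vertex -2.019 0.273 -3.011
endloop
endfacet
facet normal 0.750 -0.424 -0.507
outer loop
vertex -0.033 0.071 -3.471
vertex -0.661 -0.493 -3.929
vertex -0.282 0.374 -4.093
endloop
endfacet
facet normal 0.179 0.911 0.372
outer loop
vertex -0.033 0.071 -3.471
vertex -0.282 0.374 -4.093
vertex -2.019 0.273 -3.011
endloop
endfacet
facet normal 0.750 -0.424 -0.507
outer loop
vertex -0.282 0.374 -4.093
vertex -0.661 -0.493 -3.929
vertex -0.753 0.169 -4.618
endloop
endfacet
facet normal -0.186 0.960 -0.208
outer loop
vertex -0.282 0.374 -4.093
vertex -0.753 0.169 -4.618
vertex -2.019 0.273 -3.011
endloop
endfacet
facet normal 0.751 -0.424 -0.507
outer loop
vertex -0.753 0.169 -4.618
vertex -0.661 -0.493 -3.929
vertex -1.17 -0.424 -4.74
endloop
endfacet
facet normal -0.635 0.557 -0.536
outer loop
vertex -0.753 0.169 -4.618
vertex -1.17 -0.424 -4.74
vertex -2.019 0.273 -3.011
endloop
endfacet
facet normal 0.751 -0.423 -0.507
outer loop
vertex -1.17 -0.424 -4.74
vertex -0.661 -0.493 -3.929
vertex -1.288 -1.057 -4.387
endloop
endfacet
facet normal -0.906 -0.065 -0.419
outer loop
vertex -1.17 -0.424 -4.74
vertex -1.288 -1.057 -4.387
vertex -2.019 0.273 -3.011
endloop
endfacet
facet normal 0.751 -0.423 -0.507
outer loop
vertex -1.288 -1.057 -4.387
vertex -0.661 -0.493 -3.929
vertex -1.039 -1.36 -3.766
endloop
endfacet
facet normal -0.840 -0.538 0.074
outer loop
vertex -1.288 -1.057 -4.387
vertex -1.039 -1.36 -3.766
vertex -2.019 0.273 -3.011
endloop
endfacet
facet normal 0.751 -0.423 -0.508
outer loop
vertex -1.039 -1.36 -3.766
vertex -0.661 -0.493 -3.929
vertex -0.568 -1.155 -3.24
endloop
endfacet
facet normal -0.475 -0.588 0.655
outer loop
vertex -1.039 -1.36 -3.766
vertex -0.568 -1.155 -3.24
vertex -2.019 0.273 -3.011
endloop
endfacet
facet normal 0.751 -0.423 -0.507
outer loop
vertex -0.568 -1.155 -3.24
vertex -0.661 -0.493 -3.929
vertex -0.152 -0.562 -3.118
endloop
endfacet
facet normal -0.026 -0.184 0.983
outer loop
vertex -0.568 -1.155 -3.24
vertex -0.152 -0.562 -3.118
vertex -2.019 0.273 -3.011
endloop
endfacet

endsolid


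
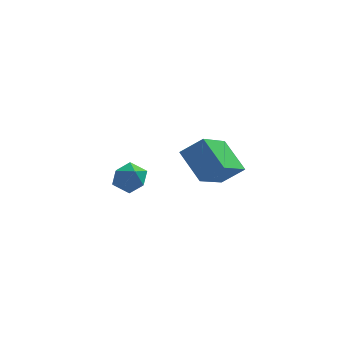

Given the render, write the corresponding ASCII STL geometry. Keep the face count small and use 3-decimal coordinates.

solid 
facet normal -0.811 0.390 -0.435
outer loop
vertex -1.023 2.202 -2.263
vertex -1.461 1.64 -1.95
vertex -1.348 2.306 -1.564
endloop
endfacet
facet normal -0.332 0.898 -0.288
outer loop
vertex -1.023 2.202 -2.263
vertex -1.348 2.306 -1.564
vertex -0.615 2.536 -1.691
endloop
endfacet
facet normal 0.275 0.732 -0.624
outer loop
vertex -1.023 2.202 -2.263
vertex -0.615 2.536 -1.691
vertex -0.276 2.013 -2.155
endloop
endfacet
facet normal 0.172 0.122 -0.978
outer loop
vertex -1.023 2.202 -2.263
vertex -0.276 2.013 -2.155
vertex -0.798 1.459 -2.316
endloop
endfacet
facet normal -0.500 -0.090 -0.861
outer loop
vertex -1.023 2.202 -2.263
vertex -0.798 1.459 -2.316
vertex -1.461 1.64 -1.95
endloop
endfacet
facet normal -0.206 0.887 0.414
outer loop
vertex -0.615 2.536 -1.691
vertex -1.348 2.306 -1.564
vertex -0.802 2.181 -1.024
endloop
endfacet
facet normal -0.982 0.064 0.177
outer loop
vertex -1.348 2.306 -1.564
vertex -1.461 1.64 -1.95
vertex -1.324 1.627 -1.185
endloop
endfacet
facet normal -0.478 -0.713 -0.513
outer loop
vertex -1.461 1.64 -1.95
vertex -0.798 1.459 -2.316
vertex -0.985 1.104 -1.649
endloop
endfacet
facet normal 0.609 -0.370 -0.702
outer loop
vertex -0.798 1.459 -2.316
vertex -0.276 2.013 -2.155
vertex -0.252 1.334 -1.776
endloop
endfacet
facet normal 0.776 0.617 -0.129
outer loop
vertex -0.276 2.013 -2.155
vertex -0.615 2.536 -1.691
vertex -0.139 2.0 -1.39
endloop
endfacet
facet normal -0.172 -0.122 0.978
outer loop
vertex -0.577 1.438 -1.077
vertex -0.802 2.181 -1.024
vertex -1.324 1.627 -1.185
endloop
endfacet
facet normal -0.275 -0.732 0.624
outer loop
vertex -0.577 1.438 -1.077
vertex -1.324 1.627 -1.185
vertex -0.985 1.104 -1.649
endloop
endfacet
facet normal 0.332 -0.898 0.288
outer loop
vertex -0.577 1.438 -1.077
vertex -0.985 1.104 -1.649
vertex -0.252 1.334 -1.776
endloop
endfacet
facet normal 0.811 -0.390 0.435
outer loop
vertex -0.577 1.438 -1.077
vertex -0.252 1.334 -1.776
vertex -0.139 2.0 -1.39
endloop
endfacet
facet normal 0.500 0.090 0.861
outer loop
vertex -0.577 1.438 -1.077
vertex -0.139 2.0 -1.39
vertex -0.802 2.181 -1.024
endloop
endfacet
facet normal -0.609 0.370 0.702
outer loop
vertex -1.324 1.627 -1.185
vertex -0.802 2.181 -1.024
vertex -1.348 2.306 -1.564
endloop
endfacet
facet normal -0.776 -0.617 0.129
outer loop
vertex -0.985 1.104 -1.649
vertex -1.324 1.627 -1.185
vertex -1.461 1.64 -1.95
endloop
endfacet
facet normal 0.206 -0.887 -0.414
outer loop
vertex -0.252 1.334 -1.776
vertex -0.985 1.104 -1.649
vertex -0.798 1.459 -2.316
endloop
endfacet
facet normal 0.982 -0.064 -0.177
outer loop
vertex -0.139 2.0 -1.39
vertex -0.252 1.334 -1.776
vertex -0.276 2.013 -2.155
endloop
endfacet
facet normal 0.478 0.713 0.513
outer loop
vertex -0.802 2.181 -1.024
vertex -0.139 2.0 -1.39
vertex -0.615 2.536 -1.691
endloop
endfacet
facet normal -0.774 -0.026 -0.633
outer loop
vertex 1.991 -3.613 1.648
vertex 1.246 -2.646 2.52
vertex 2.738 -2.161 0.676
endloop
endfacet
facet normal 0.496 -0.645 -0.581
outer loop
vertex 3.574 -2.134 1.36
vertex 1.991 -3.613 1.648
vertex 2.738 -2.161 0.676
endloop
endfacet
facet normal -0.774 -0.024 -0.633
outer loop
vertex 2.738 -2.161 0.676
vertex 1.246 -2.646 2.52
vertex 1.994 -1.194 1.549
endloop
endfacet
facet normal 0.393 0.764 -0.511
outer loop
vertex 1.994 -1.194 1.549
vertex 3.574 -2.134 1.36
vertex 2.738 -2.161 0.676
endloop
endfacet
facet normal -0.394 -0.764 0.511
outer loop
vertex 1.991 -3.613 1.648
vertex 2.082 -2.619 3.204
vertex 1.246 -2.646 2.52
endloop
endfacet
facet normal 0.496 -0.645 -0.581
outer loop
vertex 2.826 -3.586 2.331
vertex 1.991 -3.613 1.648
vertex 3.574 -2.134 1.36
endloop
endfacet
facet normal -0.393 -0.764 0.511
outer loop
vertex 2.826 -3.586 2.331
vertex 2.082 -2.619 3.204
vertex 1.991 -3.613 1.648
endloop
endfacet
facet normal -0.497 0.645 0.581
outer loop
vertex 1.246 -2.646 2.52
vertex 2.082 -2.619 3.204
vertex 1.994 -1.194 1.549
endloop
endfacet
facet normal 0.393 0.764 -0.511
outer loop
vertex 2.829 -1.167 2.232
vertex 3.574 -2.134 1.36
vertex 1.994 -1.194 1.549
endloop
endfacet
facet normal -0.496 0.645 0.581
outer loop
vertex 1.994 -1.194 1.549
vertex 2.082 -2.619 3.204
vertex 2.829 -1.167 2.232
endloop
endfacet
facet normal 0.774 0.025 0.633
outer loop
vertex 2.829 -1.167 2.232
vertex 2.826 -3.586 2.331
vertex 3.574 -2.134 1.36
endloop
endfacet
facet normal 0.774 0.025 0.632
outer loop
vertex 2.082 -2.619 3.204
vertex 2.826 -3.586 2.331
vertex 2.829 -1.167 2.232
endloop
endfacet

endsolid


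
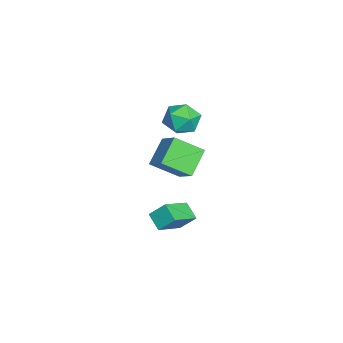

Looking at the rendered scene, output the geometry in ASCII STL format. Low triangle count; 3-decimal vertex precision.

solid 
facet normal -0.712 0.532 -0.459
outer loop
vertex 0.477 1.08 -3.774
vertex 0.558 1.982 -2.855
vertex 1.317 1.654 -4.411
endloop
endfacet
facet normal -0.063 -0.699 -0.712
outer loop
vertex 2.782 0.558 -3.465
vertex 0.477 1.08 -3.774
vertex 1.317 1.654 -4.411
endloop
endfacet
facet normal -0.712 0.532 -0.459
outer loop
vertex 1.317 1.654 -4.411
vertex 0.558 1.982 -2.855
vertex 1.397 2.556 -3.491
endloop
endfacet
facet normal 0.700 0.478 -0.530
outer loop
vertex 1.397 2.556 -3.491
vertex 2.782 0.558 -3.465
vertex 1.317 1.654 -4.411
endloop
endfacet
facet normal -0.700 -0.478 0.531
outer loop
vertex 0.477 1.08 -3.774
vertex 2.023 0.886 -1.909
vertex 0.558 1.982 -2.855
endloop
endfacet
facet normal -0.063 -0.698 -0.713
outer loop
vertex 1.943 -0.016 -2.829
vertex 0.477 1.08 -3.774
vertex 2.782 0.558 -3.465
endloop
endfacet
facet normal -0.700 -0.479 0.530
outer loop
vertex 1.943 -0.016 -2.829
vertex 2.023 0.886 -1.909
vertex 0.477 1.08 -3.774
endloop
endfacet
facet normal 0.062 0.699 0.713
outer loop
vertex 0.558 1.982 -2.855
vertex 2.023 0.886 -1.909
vertex 1.397 2.556 -3.491
endloop
endfacet
facet normal 0.700 0.478 -0.531
outer loop
vertex 2.863 1.46 -2.546
vertex 2.782 0.558 -3.465
vertex 1.397 2.556 -3.491
endloop
endfacet
facet normal 0.063 0.699 0.713
outer loop
vertex 1.397 2.556 -3.491
vertex 2.023 0.886 -1.909
vertex 2.863 1.46 -2.546
endloop
endfacet
facet normal 0.712 -0.532 0.459
outer loop
vertex 2.863 1.46 -2.546
vertex 1.943 -0.016 -2.829
vertex 2.782 0.558 -3.465
endloop
endfacet
facet normal 0.712 -0.532 0.459
outer loop
vertex 2.023 0.886 -1.909
vertex 1.943 -0.016 -2.829
vertex 2.863 1.46 -2.546
endloop
endfacet
facet normal -0.518 0.617 0.592
outer loop
vertex -0.177 2.734 3.91
vertex -1.044 1.969 3.948
vertex -0.198 1.924 4.735
endloop
endfacet
facet normal 0.184 0.699 0.691
outer loop
vertex -0.177 2.734 3.91
vertex -0.198 1.924 4.735
vertex 0.797 2.185 4.206
endloop
endfacet
facet normal 0.475 0.878 0.065
outer loop
vertex -0.177 2.734 3.91
vertex 0.797 2.185 4.206
vertex 0.566 2.392 3.092
endloop
endfacet
facet normal -0.047 0.906 -0.422
outer loop
vertex -0.177 2.734 3.91
vertex 0.566 2.392 3.092
vertex -0.572 2.258 2.932
endloop
endfacet
facet normal -0.661 0.744 -0.095
outer loop
vertex -0.177 2.734 3.91
vertex -0.572 2.258 2.932
vertex -1.044 1.969 3.948
endloop
endfacet
facet normal 0.454 0.070 0.888
outer loop
vertex 0.797 2.185 4.206
vertex -0.198 1.924 4.735
vertex 0.532 1.082 4.428
endloop
endfacet
facet normal -0.682 -0.064 0.729
outer loop
vertex -0.198 1.924 4.735
vertex -1.044 1.969 3.948
vertex -0.606 0.948 4.268
endloop
endfacet
facet normal -0.913 0.142 -0.384
outer loop
vertex -1.044 1.969 3.948
vertex -0.572 2.258 2.932
vertex -0.837 1.155 3.154
endloop
endfacet
facet normal 0.081 0.403 -0.912
outer loop
vertex -0.572 2.258 2.932
vertex 0.566 2.392 3.092
vertex 0.158 1.416 2.625
endloop
endfacet
facet normal 0.925 0.358 -0.125
outer loop
vertex 0.566 2.392 3.092
vertex 0.797 2.185 4.206
vertex 1.004 1.371 3.412
endloop
endfacet
facet normal 0.047 -0.906 0.422
outer loop
vertex 0.137 0.606 3.45
vertex 0.532 1.082 4.428
vertex -0.606 0.948 4.268
endloop
endfacet
facet normal -0.475 -0.878 -0.065
outer loop
vertex 0.137 0.606 3.45
vertex -0.606 0.948 4.268
vertex -0.837 1.155 3.154
endloop
endfacet
facet normal -0.184 -0.699 -0.691
outer loop
vertex 0.137 0.606 3.45
vertex -0.837 1.155 3.154
vertex 0.158 1.416 2.625
endloop
endfacet
facet normal 0.518 -0.617 -0.592
outer loop
vertex 0.137 0.606 3.45
vertex 0.158 1.416 2.625
vertex 1.004 1.371 3.412
endloop
endfacet
facet normal 0.661 -0.744 0.095
outer loop
vertex 0.137 0.606 3.45
vertex 1.004 1.371 3.412
vertex 0.532 1.082 4.428
endloop
endfacet
facet normal -0.081 -0.403 0.912
outer loop
vertex -0.606 0.948 4.268
vertex 0.532 1.082 4.428
vertex -0.198 1.924 4.735
endloop
endfacet
facet normal -0.925 -0.358 0.125
outer loop
vertex -0.837 1.155 3.154
vertex -0.606 0.948 4.268
vertex -1.044 1.969 3.948
endloop
endfacet
facet normal -0.454 -0.070 -0.888
outer loop
vertex 0.158 1.416 2.625
vertex -0.837 1.155 3.154
vertex -0.572 2.258 2.932
endloop
endfacet
facet normal 0.682 0.064 -0.729
outer loop
vertex 1.004 1.371 3.412
vertex 0.158 1.416 2.625
vertex 0.566 2.392 3.092
endloop
endfacet
facet normal 0.913 -0.142 0.384
outer loop
vertex 0.532 1.082 4.428
vertex 1.004 1.371 3.412
vertex 0.797 2.185 4.206
endloop
endfacet
facet normal -0.713 0.341 0.613
outer loop
vertex -1.533 0.52 0.928
vertex -0.325 1.263 1.919
vertex -1.669 2.184 -0.154
endloop
endfacet
facet normal -0.698 -0.430 -0.573
outer loop
vertex -0.315 1.537 -1.319
vertex -1.533 0.52 0.928
vertex -1.669 2.184 -0.154
endloop
endfacet
facet normal -0.712 0.341 0.613
outer loop
vertex -1.669 2.184 -0.154
vertex -0.325 1.263 1.919
vertex -0.461 2.927 0.836
endloop
endfacet
facet normal -0.068 0.836 -0.544
outer loop
vertex -0.461 2.927 0.836
vertex -0.315 1.537 -1.319
vertex -1.669 2.184 -0.154
endloop
endfacet
facet normal 0.068 -0.836 0.544
outer loop
vertex -1.533 0.52 0.928
vertex 1.029 0.616 0.754
vertex -0.325 1.263 1.919
endloop
endfacet
facet normal -0.698 -0.430 -0.573
outer loop
vertex -0.179 -0.127 -0.236
vertex -1.533 0.52 0.928
vertex -0.315 1.537 -1.319
endloop
endfacet
facet normal 0.068 -0.836 0.544
outer loop
vertex -0.179 -0.127 -0.236
vertex 1.029 0.616 0.754
vertex -1.533 0.52 0.928
endloop
endfacet
facet normal 0.698 0.430 0.573
outer loop
vertex -0.325 1.263 1.919
vertex 1.029 0.616 0.754
vertex -0.461 2.927 0.836
endloop
endfacet
facet normal -0.068 0.836 -0.544
outer loop
vertex 0.893 2.28 -0.328
vertex -0.315 1.537 -1.319
vertex -0.461 2.927 0.836
endloop
endfacet
facet normal 0.698 0.430 0.573
outer loop
vertex -0.461 2.927 0.836
vertex 1.029 0.616 0.754
vertex 0.893 2.28 -0.328
endloop
endfacet
facet normal 0.713 -0.341 -0.613
outer loop
vertex 0.893 2.28 -0.328
vertex -0.179 -0.127 -0.236
vertex -0.315 1.537 -1.319
endloop
endfacet
facet normal 0.712 -0.341 -0.614
outer loop
vertex 1.029 0.616 0.754
vertex -0.179 -0.127 -0.236
vertex 0.893 2.28 -0.328
endloop
endfacet

endsolid


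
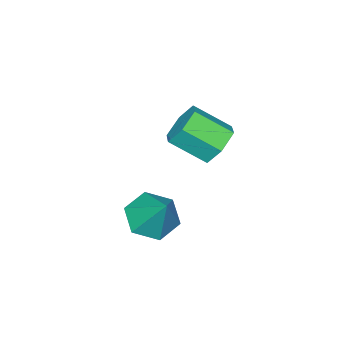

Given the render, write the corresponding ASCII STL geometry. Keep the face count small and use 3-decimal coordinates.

solid 
facet normal -0.261 -0.575 -0.776
outer loop
vertex 1.882 -2.151 1.125
vertex 1.369 -1.456 0.782
vertex 2.263 -1.536 0.541
endloop
endfacet
facet normal 0.899 -0.175 0.402
outer loop
vertex 1.882 -2.151 1.125
vertex 2.263 -1.536 0.541
vertex 1.791 -0.524 2.038
endloop
endfacet
facet normal -0.261 -0.575 -0.776
outer loop
vertex 2.263 -1.536 0.541
vertex 1.369 -1.456 0.782
vertex 1.75 -0.841 0.198
endloop
endfacet
facet normal 0.825 0.553 -0.114
outer loop
vertex 2.263 -1.536 0.541
vertex 1.75 -0.841 0.198
vertex 1.791 -0.524 2.038
endloop
endfacet
facet normal -0.261 -0.575 -0.776
outer loop
vertex 1.75 -0.841 0.198
vertex 1.369 -1.456 0.782
vertex 0.855 -0.76 0.439
endloop
endfacet
facet normal 0.043 0.984 -0.171
outer loop
vertex 1.75 -0.841 0.198
vertex 0.855 -0.76 0.439
vertex 1.791 -0.524 2.038
endloop
endfacet
facet normal -0.261 -0.575 -0.776
outer loop
vertex 0.855 -0.76 0.439
vertex 1.369 -1.456 0.782
vertex 0.474 -1.375 1.023
endloop
endfacet
facet normal -0.667 0.687 0.289
outer loop
vertex 0.855 -0.76 0.439
vertex 0.474 -1.375 1.023
vertex 1.791 -0.524 2.038
endloop
endfacet
facet normal -0.261 -0.575 -0.776
outer loop
vertex 0.474 -1.375 1.023
vertex 1.369 -1.456 0.782
vertex 0.987 -2.071 1.366
endloop
endfacet
facet normal -0.593 -0.041 0.804
outer loop
vertex 0.474 -1.375 1.023
vertex 0.987 -2.071 1.366
vertex 1.791 -0.524 2.038
endloop
endfacet
facet normal -0.260 -0.575 -0.776
outer loop
vertex 0.987 -2.071 1.366
vertex 1.369 -1.456 0.782
vertex 1.882 -2.151 1.125
endloop
endfacet
facet normal 0.190 -0.472 0.861
outer loop
vertex 0.987 -2.071 1.366
vertex 1.882 -2.151 1.125
vertex 1.791 -0.524 2.038
endloop
endfacet
facet normal -0.387 0.737 -0.554
outer loop
vertex -1.503 -1.575 1.473
vertex -2.245 -1.66 1.879
vertex -1.655 -1.125 2.178
endloop
endfacet
facet normal 0.904 0.420 -0.073
outer loop
vertex -1.503 -1.575 1.473
vertex -1.655 -1.125 2.178
vertex -0.914 -2.695 2.314
endloop
endfacet
facet normal 0.904 0.420 -0.074
outer loop
vertex -0.914 -2.695 2.314
vertex -1.655 -1.125 2.178
vertex -1.065 -2.246 3.019
endloop
endfacet
facet normal 0.388 -0.737 0.553
outer loop
vertex -0.914 -2.695 2.314
vertex -1.065 -2.246 3.019
vertex -1.655 -2.78 2.721
endloop
endfacet
facet normal -0.388 0.737 -0.553
outer loop
vertex -1.655 -1.125 2.178
vertex -2.245 -1.66 1.879
vertex -2.397 -1.21 2.585
endloop
endfacet
facet normal 0.298 0.668 0.682
outer loop
vertex -1.655 -1.125 2.178
vertex -2.397 -1.21 2.585
vertex -1.065 -2.246 3.019
endloop
endfacet
facet normal 0.298 0.668 0.682
outer loop
vertex -1.065 -2.246 3.019
vertex -2.397 -1.21 2.585
vertex -1.807 -2.331 3.426
endloop
endfacet
facet normal 0.388 -0.737 0.553
outer loop
vertex -1.065 -2.246 3.019
vertex -1.807 -2.331 3.426
vertex -1.655 -2.78 2.721
endloop
endfacet
facet normal -0.388 0.737 -0.553
outer loop
vertex -2.397 -1.21 2.585
vertex -2.245 -1.66 1.879
vertex -2.986 -1.745 2.286
endloop
endfacet
facet normal -0.607 0.247 0.755
outer loop
vertex -2.397 -1.21 2.585
vertex -2.986 -1.745 2.286
vertex -1.807 -2.331 3.426
endloop
endfacet
facet normal -0.607 0.248 0.755
outer loop
vertex -1.807 -2.331 3.426
vertex -2.986 -1.745 2.286
vertex -2.397 -2.865 3.127
endloop
endfacet
facet normal 0.387 -0.738 0.553
outer loop
vertex -1.807 -2.331 3.426
vertex -2.397 -2.865 3.127
vertex -1.655 -2.78 2.721
endloop
endfacet
facet normal -0.388 0.737 -0.553
outer loop
vertex -2.986 -1.745 2.286
vertex -2.245 -1.66 1.879
vertex -2.835 -2.194 1.581
endloop
endfacet
facet normal -0.904 -0.420 0.074
outer loop
vertex -2.986 -1.745 2.286
vertex -2.835 -2.194 1.581
vertex -2.397 -2.865 3.127
endloop
endfacet
facet normal -0.904 -0.421 0.074
outer loop
vertex -2.397 -2.865 3.127
vertex -2.835 -2.194 1.581
vertex -2.245 -3.315 2.422
endloop
endfacet
facet normal 0.387 -0.737 0.554
outer loop
vertex -2.397 -2.865 3.127
vertex -2.245 -3.315 2.422
vertex -1.655 -2.78 2.721
endloop
endfacet
facet normal -0.388 0.737 -0.553
outer loop
vertex -2.835 -2.194 1.581
vertex -2.245 -1.66 1.879
vertex -2.093 -2.109 1.174
endloop
endfacet
facet normal -0.298 -0.668 -0.682
outer loop
vertex -2.835 -2.194 1.581
vertex -2.093 -2.109 1.174
vertex -2.245 -3.315 2.422
endloop
endfacet
facet normal -0.298 -0.668 -0.682
outer loop
vertex -2.245 -3.315 2.422
vertex -2.093 -2.109 1.174
vertex -1.503 -3.23 2.015
endloop
endfacet
facet normal 0.388 -0.737 0.553
outer loop
vertex -2.245 -3.315 2.422
vertex -1.503 -3.23 2.015
vertex -1.655 -2.78 2.721
endloop
endfacet
facet normal -0.387 0.738 -0.553
outer loop
vertex -2.093 -2.109 1.174
vertex -2.245 -1.66 1.879
vertex -1.503 -1.575 1.473
endloop
endfacet
facet normal 0.607 -0.247 -0.755
outer loop
vertex -2.093 -2.109 1.174
vertex -1.503 -1.575 1.473
vertex -1.503 -3.23 2.015
endloop
endfacet
facet normal 0.608 -0.247 -0.755
outer loop
vertex -1.503 -3.23 2.015
vertex -1.503 -1.575 1.473
vertex -0.914 -2.695 2.314
endloop
endfacet
facet normal 0.388 -0.737 0.553
outer loop
vertex -1.503 -3.23 2.015
vertex -0.914 -2.695 2.314
vertex -1.655 -2.78 2.721
endloop
endfacet

endsolid


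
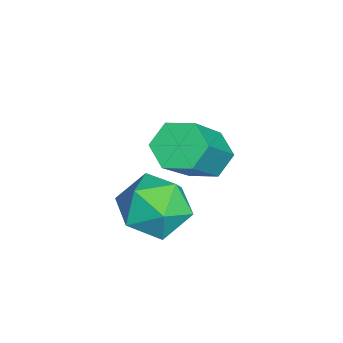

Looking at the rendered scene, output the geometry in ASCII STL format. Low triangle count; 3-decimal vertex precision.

solid 
facet normal -0.637 0.294 -0.713
outer loop
vertex 1.038 -0.396 -2.444
vertex 0.662 -0.012 -1.95
vertex 1.213 0.301 -2.313
endloop
endfacet
facet normal 0.733 -0.057 -0.678
outer loop
vertex 1.038 -0.396 -2.444
vertex 1.213 0.301 -2.313
vertex 2.413 -1.033 -0.905
endloop
endfacet
facet normal 0.732 -0.057 -0.679
outer loop
vertex 2.413 -1.033 -0.905
vertex 1.213 0.301 -2.313
vertex 2.589 -0.336 -0.774
endloop
endfacet
facet normal 0.637 -0.295 0.712
outer loop
vertex 2.413 -1.033 -0.905
vertex 2.589 -0.336 -0.774
vertex 2.038 -0.648 -0.41
endloop
endfacet
facet normal -0.637 0.296 -0.712
outer loop
vertex 1.213 0.301 -2.313
vertex 0.662 -0.012 -1.95
vertex 0.838 0.685 -1.818
endloop
endfacet
facet normal 0.575 0.798 -0.184
outer loop
vertex 1.213 0.301 -2.313
vertex 0.838 0.685 -1.818
vertex 2.589 -0.336 -0.774
endloop
endfacet
facet normal 0.574 0.798 -0.183
outer loop
vertex 2.589 -0.336 -0.774
vertex 0.838 0.685 -1.818
vertex 2.213 0.048 -0.279
endloop
endfacet
facet normal 0.637 -0.294 0.712
outer loop
vertex 2.589 -0.336 -0.774
vertex 2.213 0.048 -0.279
vertex 2.038 -0.648 -0.41
endloop
endfacet
facet normal -0.637 0.296 -0.712
outer loop
vertex 0.838 0.685 -1.818
vertex 0.662 -0.012 -1.95
vertex 0.287 0.373 -1.455
endloop
endfacet
facet normal -0.158 0.855 0.495
outer loop
vertex 0.838 0.685 -1.818
vertex 0.287 0.373 -1.455
vertex 2.213 0.048 -0.279
endloop
endfacet
facet normal -0.158 0.855 0.495
outer loop
vertex 2.213 0.048 -0.279
vertex 0.287 0.373 -1.455
vertex 1.662 -0.264 0.084
endloop
endfacet
facet normal 0.636 -0.294 0.713
outer loop
vertex 2.213 0.048 -0.279
vertex 1.662 -0.264 0.084
vertex 2.038 -0.648 -0.41
endloop
endfacet
facet normal -0.637 0.295 -0.712
outer loop
vertex 0.287 0.373 -1.455
vertex 0.662 -0.012 -1.95
vertex 0.111 -0.324 -1.586
endloop
endfacet
facet normal -0.733 0.057 0.678
outer loop
vertex 0.287 0.373 -1.455
vertex 0.111 -0.324 -1.586
vertex 1.662 -0.264 0.084
endloop
endfacet
facet normal -0.733 0.056 0.678
outer loop
vertex 1.662 -0.264 0.084
vertex 0.111 -0.324 -1.586
vertex 1.487 -0.961 -0.047
endloop
endfacet
facet normal 0.637 -0.294 0.713
outer loop
vertex 1.662 -0.264 0.084
vertex 1.487 -0.961 -0.047
vertex 2.038 -0.648 -0.41
endloop
endfacet
facet normal -0.637 0.294 -0.712
outer loop
vertex 0.111 -0.324 -1.586
vertex 0.662 -0.012 -1.95
vertex 0.487 -0.708 -2.081
endloop
endfacet
facet normal -0.574 -0.798 0.183
outer loop
vertex 0.111 -0.324 -1.586
vertex 0.487 -0.708 -2.081
vertex 1.487 -0.961 -0.047
endloop
endfacet
facet normal -0.575 -0.798 0.183
outer loop
vertex 1.487 -0.961 -0.047
vertex 0.487 -0.708 -2.081
vertex 1.862 -1.345 -0.542
endloop
endfacet
facet normal 0.637 -0.296 0.712
outer loop
vertex 1.487 -0.961 -0.047
vertex 1.862 -1.345 -0.542
vertex 2.038 -0.648 -0.41
endloop
endfacet
facet normal -0.636 0.294 -0.713
outer loop
vertex 0.487 -0.708 -2.081
vertex 0.662 -0.012 -1.95
vertex 1.038 -0.396 -2.444
endloop
endfacet
facet normal 0.158 -0.855 -0.495
outer loop
vertex 0.487 -0.708 -2.081
vertex 1.038 -0.396 -2.444
vertex 1.862 -1.345 -0.542
endloop
endfacet
facet normal 0.158 -0.855 -0.495
outer loop
vertex 1.862 -1.345 -0.542
vertex 1.038 -0.396 -2.444
vertex 2.413 -1.033 -0.905
endloop
endfacet
facet normal 0.637 -0.296 0.712
outer loop
vertex 1.862 -1.345 -0.542
vertex 2.413 -1.033 -0.905
vertex 2.038 -0.648 -0.41
endloop
endfacet
facet normal -0.780 0.378 -0.498
outer loop
vertex 2.968 -0.768 -2.385
vertex 2.385 -1.442 -1.983
vertex 2.517 -0.582 -1.537
endloop
endfacet
facet normal -0.300 0.886 -0.354
outer loop
vertex 2.968 -0.768 -2.385
vertex 2.517 -0.582 -1.537
vertex 3.45 -0.316 -1.663
endloop
endfacet
facet normal 0.321 0.691 -0.647
outer loop
vertex 2.968 -0.768 -2.385
vertex 3.45 -0.316 -1.663
vertex 3.894 -1.013 -2.187
endloop
endfacet
facet normal 0.225 0.063 -0.972
outer loop
vertex 2.968 -0.768 -2.385
vertex 3.894 -1.013 -2.187
vertex 3.236 -1.708 -2.384
endloop
endfacet
facet normal -0.456 -0.131 -0.880
outer loop
vertex 2.968 -0.768 -2.385
vertex 3.236 -1.708 -2.384
vertex 2.385 -1.442 -1.983
endloop
endfacet
facet normal -0.212 0.911 0.354
outer loop
vertex 3.45 -0.316 -1.663
vertex 2.517 -0.582 -1.537
vertex 3.164 -0.712 -0.816
endloop
endfacet
facet normal -0.989 0.089 0.120
outer loop
vertex 2.517 -0.582 -1.537
vertex 2.385 -1.442 -1.983
vertex 2.506 -1.407 -1.013
endloop
endfacet
facet normal -0.464 -0.732 -0.499
outer loop
vertex 2.385 -1.442 -1.983
vertex 3.236 -1.708 -2.384
vertex 2.95 -2.104 -1.537
endloop
endfacet
facet normal 0.637 -0.419 -0.647
outer loop
vertex 3.236 -1.708 -2.384
vertex 3.894 -1.013 -2.187
vertex 3.883 -1.838 -1.663
endloop
endfacet
facet normal 0.794 0.596 -0.121
outer loop
vertex 3.894 -1.013 -2.187
vertex 3.45 -0.316 -1.663
vertex 4.015 -0.978 -1.217
endloop
endfacet
facet normal -0.225 -0.063 0.972
outer loop
vertex 3.432 -1.652 -0.815
vertex 3.164 -0.712 -0.816
vertex 2.506 -1.407 -1.013
endloop
endfacet
facet normal -0.321 -0.691 0.647
outer loop
vertex 3.432 -1.652 -0.815
vertex 2.506 -1.407 -1.013
vertex 2.95 -2.104 -1.537
endloop
endfacet
facet normal 0.300 -0.886 0.354
outer loop
vertex 3.432 -1.652 -0.815
vertex 2.95 -2.104 -1.537
vertex 3.883 -1.838 -1.663
endloop
endfacet
facet normal 0.780 -0.378 0.498
outer loop
vertex 3.432 -1.652 -0.815
vertex 3.883 -1.838 -1.663
vertex 4.015 -0.978 -1.217
endloop
endfacet
facet normal 0.456 0.131 0.880
outer loop
vertex 3.432 -1.652 -0.815
vertex 4.015 -0.978 -1.217
vertex 3.164 -0.712 -0.816
endloop
endfacet
facet normal -0.637 0.419 0.647
outer loop
vertex 2.506 -1.407 -1.013
vertex 3.164 -0.712 -0.816
vertex 2.517 -0.582 -1.537
endloop
endfacet
facet normal -0.794 -0.596 0.121
outer loop
vertex 2.95 -2.104 -1.537
vertex 2.506 -1.407 -1.013
vertex 2.385 -1.442 -1.983
endloop
endfacet
facet normal 0.212 -0.911 -0.354
outer loop
vertex 3.883 -1.838 -1.663
vertex 2.95 -2.104 -1.537
vertex 3.236 -1.708 -2.384
endloop
endfacet
facet normal 0.989 -0.089 -0.120
outer loop
vertex 4.015 -0.978 -1.217
vertex 3.883 -1.838 -1.663
vertex 3.894 -1.013 -2.187
endloop
endfacet
facet normal 0.464 0.732 0.499
outer loop
vertex 3.164 -0.712 -0.816
vertex 4.015 -0.978 -1.217
vertex 3.45 -0.316 -1.663
endloop
endfacet

endsolid


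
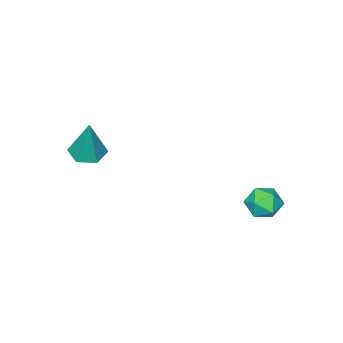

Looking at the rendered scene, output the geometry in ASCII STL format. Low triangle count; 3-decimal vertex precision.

solid 
facet normal -0.173 0.928 0.331
outer loop
vertex -3.626 1.187 -2.412
vertex -4.307 1.055 -2.398
vertex -3.917 0.928 -1.838
endloop
endfacet
facet normal 0.467 0.693 0.549
outer loop
vertex -3.626 1.187 -2.412
vertex -3.917 0.928 -1.838
vertex -3.304 0.687 -2.055
endloop
endfacet
facet normal 0.849 0.527 -0.028
outer loop
vertex -3.626 1.187 -2.412
vertex -3.304 0.687 -2.055
vertex -3.314 0.666 -2.748
endloop
endfacet
facet normal 0.449 0.658 -0.604
outer loop
vertex -3.626 1.187 -2.412
vertex -3.314 0.666 -2.748
vertex -3.934 0.894 -2.96
endloop
endfacet
facet normal -0.183 0.906 -0.381
outer loop
vertex -3.626 1.187 -2.412
vertex -3.934 0.894 -2.96
vertex -4.307 1.055 -2.398
endloop
endfacet
facet normal 0.365 0.095 0.926
outer loop
vertex -3.304 0.687 -2.055
vertex -3.917 0.928 -1.838
vertex -3.786 0.246 -1.82
endloop
endfacet
facet normal -0.668 0.475 0.573
outer loop
vertex -3.917 0.928 -1.838
vertex -4.307 1.055 -2.398
vertex -4.406 0.474 -2.032
endloop
endfacet
facet normal -0.685 0.440 -0.581
outer loop
vertex -4.307 1.055 -2.398
vertex -3.934 0.894 -2.96
vertex -4.416 0.453 -2.725
endloop
endfacet
facet normal 0.336 0.040 -0.941
outer loop
vertex -3.934 0.894 -2.96
vertex -3.314 0.666 -2.748
vertex -3.803 0.212 -2.942
endloop
endfacet
facet normal 0.985 -0.173 -0.009
outer loop
vertex -3.314 0.666 -2.748
vertex -3.304 0.687 -2.055
vertex -3.413 0.085 -2.382
endloop
endfacet
facet normal -0.449 -0.658 0.604
outer loop
vertex -4.094 -0.047 -2.368
vertex -3.786 0.246 -1.82
vertex -4.406 0.474 -2.032
endloop
endfacet
facet normal -0.849 -0.527 0.028
outer loop
vertex -4.094 -0.047 -2.368
vertex -4.406 0.474 -2.032
vertex -4.416 0.453 -2.725
endloop
endfacet
facet normal -0.467 -0.693 -0.549
outer loop
vertex -4.094 -0.047 -2.368
vertex -4.416 0.453 -2.725
vertex -3.803 0.212 -2.942
endloop
endfacet
facet normal 0.173 -0.928 -0.331
outer loop
vertex -4.094 -0.047 -2.368
vertex -3.803 0.212 -2.942
vertex -3.413 0.085 -2.382
endloop
endfacet
facet normal 0.183 -0.906 0.381
outer loop
vertex -4.094 -0.047 -2.368
vertex -3.413 0.085 -2.382
vertex -3.786 0.246 -1.82
endloop
endfacet
facet normal -0.336 -0.040 0.941
outer loop
vertex -4.406 0.474 -2.032
vertex -3.786 0.246 -1.82
vertex -3.917 0.928 -1.838
endloop
endfacet
facet normal -0.985 0.173 0.009
outer loop
vertex -4.416 0.453 -2.725
vertex -4.406 0.474 -2.032
vertex -4.307 1.055 -2.398
endloop
endfacet
facet normal -0.365 -0.095 -0.926
outer loop
vertex -3.803 0.212 -2.942
vertex -4.416 0.453 -2.725
vertex -3.934 0.894 -2.96
endloop
endfacet
facet normal 0.668 -0.475 -0.573
outer loop
vertex -3.413 0.085 -2.382
vertex -3.803 0.212 -2.942
vertex -3.314 0.666 -2.748
endloop
endfacet
facet normal 0.685 -0.440 0.581
outer loop
vertex -3.786 0.246 -1.82
vertex -3.413 0.085 -2.382
vertex -3.304 0.687 -2.055
endloop
endfacet
facet normal -0.156 -0.260 -0.953
outer loop
vertex 0.791 -3.641 0.245
vertex 0.312 -3.204 0.204
vertex 0.921 -3.033 0.058
endloop
endfacet
facet normal 0.966 -0.139 0.219
outer loop
vertex 0.791 -3.641 0.245
vertex 0.921 -3.033 0.058
vertex 0.568 -2.776 1.776
endloop
endfacet
facet normal -0.156 -0.259 -0.953
outer loop
vertex 0.921 -3.033 0.058
vertex 0.312 -3.204 0.204
vertex 0.442 -2.595 0.017
endloop
endfacet
facet normal 0.673 0.739 0.028
outer loop
vertex 0.921 -3.033 0.058
vertex 0.442 -2.595 0.017
vertex 0.568 -2.776 1.776
endloop
endfacet
facet normal -0.155 -0.260 -0.953
outer loop
vertex 0.442 -2.595 0.017
vertex 0.312 -3.204 0.204
vertex -0.167 -2.767 0.163
endloop
endfacet
facet normal -0.244 0.963 0.117
outer loop
vertex 0.442 -2.595 0.017
vertex -0.167 -2.767 0.163
vertex 0.568 -2.776 1.776
endloop
endfacet
facet normal -0.155 -0.260 -0.953
outer loop
vertex -0.167 -2.767 0.163
vertex 0.312 -3.204 0.204
vertex -0.298 -3.375 0.35
endloop
endfacet
facet normal -0.865 0.308 0.396
outer loop
vertex -0.167 -2.767 0.163
vertex -0.298 -3.375 0.35
vertex 0.568 -2.776 1.776
endloop
endfacet
facet normal -0.155 -0.259 -0.953
outer loop
vertex -0.298 -3.375 0.35
vertex 0.312 -3.204 0.204
vertex 0.181 -3.813 0.391
endloop
endfacet
facet normal -0.573 -0.571 0.588
outer loop
vertex -0.298 -3.375 0.35
vertex 0.181 -3.813 0.391
vertex 0.568 -2.776 1.776
endloop
endfacet
facet normal -0.155 -0.259 -0.953
outer loop
vertex 0.181 -3.813 0.391
vertex 0.312 -3.204 0.204
vertex 0.791 -3.641 0.245
endloop
endfacet
facet normal 0.344 -0.795 0.499
outer loop
vertex 0.181 -3.813 0.391
vertex 0.791 -3.641 0.245
vertex 0.568 -2.776 1.776
endloop
endfacet

endsolid


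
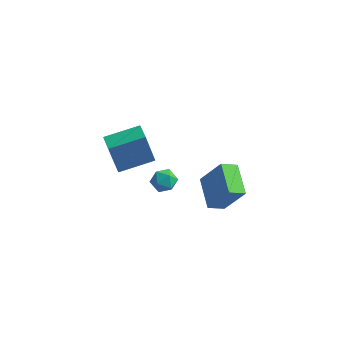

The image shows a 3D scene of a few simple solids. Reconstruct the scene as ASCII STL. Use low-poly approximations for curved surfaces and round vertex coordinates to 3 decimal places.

solid 
facet normal -0.538 -0.055 -0.841
outer loop
vertex 2.733 -0.347 -0.185
vertex 1.626 1.069 0.431
vertex 3.36 0.337 -0.631
endloop
endfacet
facet normal 0.583 -0.745 -0.324
outer loop
vertex 4.474 0.451 1.109
vertex 2.733 -0.347 -0.185
vertex 3.36 0.337 -0.631
endloop
endfacet
facet normal -0.539 -0.056 -0.841
outer loop
vertex 3.36 0.337 -0.631
vertex 1.626 1.069 0.431
vertex 2.253 1.753 -0.016
endloop
endfacet
facet normal 0.609 0.664 -0.433
outer loop
vertex 2.253 1.753 -0.016
vertex 4.474 0.451 1.109
vertex 3.36 0.337 -0.631
endloop
endfacet
facet normal -0.609 -0.664 0.433
outer loop
vertex 2.733 -0.347 -0.185
vertex 2.74 1.183 2.171
vertex 1.626 1.069 0.431
endloop
endfacet
facet normal 0.582 -0.746 -0.324
outer loop
vertex 3.847 -0.233 1.556
vertex 2.733 -0.347 -0.185
vertex 4.474 0.451 1.109
endloop
endfacet
facet normal -0.609 -0.664 0.433
outer loop
vertex 3.847 -0.233 1.556
vertex 2.74 1.183 2.171
vertex 2.733 -0.347 -0.185
endloop
endfacet
facet normal -0.582 0.746 0.324
outer loop
vertex 1.626 1.069 0.431
vertex 2.74 1.183 2.171
vertex 2.253 1.753 -0.016
endloop
endfacet
facet normal 0.609 0.664 -0.433
outer loop
vertex 3.367 1.867 1.725
vertex 4.474 0.451 1.109
vertex 2.253 1.753 -0.016
endloop
endfacet
facet normal -0.583 0.745 0.324
outer loop
vertex 2.253 1.753 -0.016
vertex 2.74 1.183 2.171
vertex 3.367 1.867 1.725
endloop
endfacet
facet normal 0.539 0.055 0.841
outer loop
vertex 3.367 1.867 1.725
vertex 3.847 -0.233 1.556
vertex 4.474 0.451 1.109
endloop
endfacet
facet normal 0.538 0.055 0.841
outer loop
vertex 2.74 1.183 2.171
vertex 3.847 -0.233 1.556
vertex 3.367 1.867 1.725
endloop
endfacet
facet normal -0.719 -0.659 -0.222
outer loop
vertex -3.46 0.637 1.17
vertex -4.24 1.528 1.052
vertex -2.988 0.788 -0.809
endloop
endfacet
facet normal 0.656 -0.749 0.099
outer loop
vertex -1.5 2.152 -0.352
vertex -3.46 0.637 1.17
vertex -2.988 0.788 -0.809
endloop
endfacet
facet normal -0.718 -0.660 -0.221
outer loop
vertex -2.988 0.788 -0.809
vertex -4.24 1.528 1.052
vertex -3.769 1.678 -0.928
endloop
endfacet
facet normal 0.231 0.073 -0.970
outer loop
vertex -3.769 1.678 -0.928
vertex -1.5 2.152 -0.352
vertex -2.988 0.788 -0.809
endloop
endfacet
facet normal -0.231 -0.073 0.970
outer loop
vertex -3.46 0.637 1.17
vertex -2.752 2.892 1.509
vertex -4.24 1.528 1.052
endloop
endfacet
facet normal 0.656 -0.749 0.099
outer loop
vertex -1.971 2.002 1.628
vertex -3.46 0.637 1.17
vertex -1.5 2.152 -0.352
endloop
endfacet
facet normal -0.231 -0.073 0.970
outer loop
vertex -1.971 2.002 1.628
vertex -2.752 2.892 1.509
vertex -3.46 0.637 1.17
endloop
endfacet
facet normal -0.656 0.749 -0.099
outer loop
vertex -4.24 1.528 1.052
vertex -2.752 2.892 1.509
vertex -3.769 1.678 -0.928
endloop
endfacet
facet normal 0.231 0.074 -0.970
outer loop
vertex -2.28 3.043 -0.47
vertex -1.5 2.152 -0.352
vertex -3.769 1.678 -0.928
endloop
endfacet
facet normal -0.656 0.749 -0.099
outer loop
vertex -3.769 1.678 -0.928
vertex -2.752 2.892 1.509
vertex -2.28 3.043 -0.47
endloop
endfacet
facet normal 0.719 0.659 0.221
outer loop
vertex -2.28 3.043 -0.47
vertex -1.971 2.002 1.628
vertex -1.5 2.152 -0.352
endloop
endfacet
facet normal 0.718 0.660 0.222
outer loop
vertex -2.752 2.892 1.509
vertex -1.971 2.002 1.628
vertex -2.28 3.043 -0.47
endloop
endfacet
facet normal -0.073 -0.428 0.901
outer loop
vertex -0.783 0.829 0.212
vertex -0.402 0.194 -0.059
vertex 0.004 0.792 0.258
endloop
endfacet
facet normal -0.043 0.282 0.958
outer loop
vertex -0.783 0.829 0.212
vertex 0.004 0.792 0.258
vertex -0.347 1.465 0.044
endloop
endfacet
facet normal -0.587 0.557 0.587
outer loop
vertex -0.783 0.829 0.212
vertex -0.347 1.465 0.044
vertex -0.969 1.283 -0.405
endloop
endfacet
facet normal -0.954 0.017 0.300
outer loop
vertex -0.783 0.829 0.212
vertex -0.969 1.283 -0.405
vertex -1.003 0.498 -0.469
endloop
endfacet
facet normal -0.637 -0.593 0.494
outer loop
vertex -0.783 0.829 0.212
vertex -1.003 0.498 -0.469
vertex -0.402 0.194 -0.059
endloop
endfacet
facet normal 0.565 0.503 0.654
outer loop
vertex -0.347 1.465 0.044
vertex 0.004 0.792 0.258
vertex 0.303 1.222 -0.331
endloop
endfacet
facet normal 0.516 -0.648 0.561
outer loop
vertex 0.004 0.792 0.258
vertex -0.402 0.194 -0.059
vertex 0.269 0.437 -0.395
endloop
endfacet
facet normal -0.397 -0.913 -0.096
outer loop
vertex -0.402 0.194 -0.059
vertex -1.003 0.498 -0.469
vertex -0.353 0.255 -0.844
endloop
endfacet
facet normal -0.910 0.073 -0.409
outer loop
vertex -1.003 0.498 -0.469
vertex -0.969 1.283 -0.405
vertex -0.704 0.928 -1.058
endloop
endfacet
facet normal -0.316 0.947 0.054
outer loop
vertex -0.969 1.283 -0.405
vertex -0.347 1.465 0.044
vertex -0.298 1.526 -0.741
endloop
endfacet
facet normal 0.954 -0.017 -0.300
outer loop
vertex 0.083 0.891 -1.012
vertex 0.303 1.222 -0.331
vertex 0.269 0.437 -0.395
endloop
endfacet
facet normal 0.587 -0.557 -0.587
outer loop
vertex 0.083 0.891 -1.012
vertex 0.269 0.437 -0.395
vertex -0.353 0.255 -0.844
endloop
endfacet
facet normal 0.043 -0.282 -0.958
outer loop
vertex 0.083 0.891 -1.012
vertex -0.353 0.255 -0.844
vertex -0.704 0.928 -1.058
endloop
endfacet
facet normal 0.073 0.428 -0.901
outer loop
vertex 0.083 0.891 -1.012
vertex -0.704 0.928 -1.058
vertex -0.298 1.526 -0.741
endloop
endfacet
facet normal 0.637 0.593 -0.494
outer loop
vertex 0.083 0.891 -1.012
vertex -0.298 1.526 -0.741
vertex 0.303 1.222 -0.331
endloop
endfacet
facet normal 0.910 -0.073 0.409
outer loop
vertex 0.269 0.437 -0.395
vertex 0.303 1.222 -0.331
vertex 0.004 0.792 0.258
endloop
endfacet
facet normal 0.316 -0.947 -0.054
outer loop
vertex -0.353 0.255 -0.844
vertex 0.269 0.437 -0.395
vertex -0.402 0.194 -0.059
endloop
endfacet
facet normal -0.565 -0.503 -0.654
outer loop
vertex -0.704 0.928 -1.058
vertex -0.353 0.255 -0.844
vertex -1.003 0.498 -0.469
endloop
endfacet
facet normal -0.516 0.648 -0.561
outer loop
vertex -0.298 1.526 -0.741
vertex -0.704 0.928 -1.058
vertex -0.969 1.283 -0.405
endloop
endfacet
facet normal 0.397 0.913 0.096
outer loop
vertex 0.303 1.222 -0.331
vertex -0.298 1.526 -0.741
vertex -0.347 1.465 0.044
endloop
endfacet

endsolid
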